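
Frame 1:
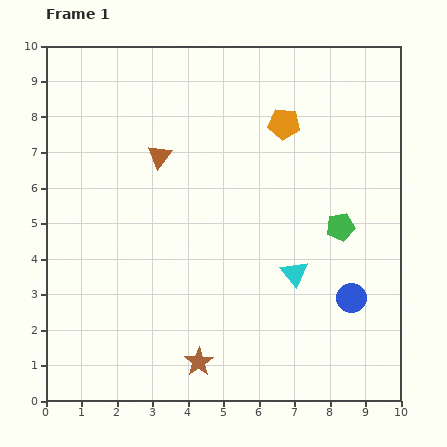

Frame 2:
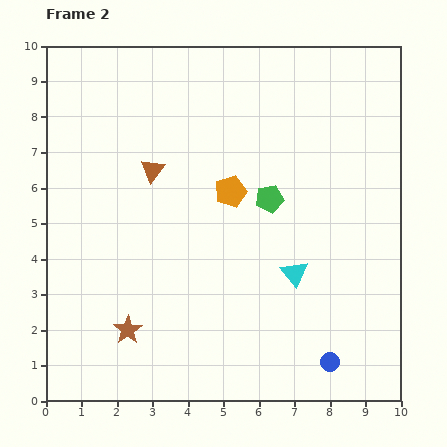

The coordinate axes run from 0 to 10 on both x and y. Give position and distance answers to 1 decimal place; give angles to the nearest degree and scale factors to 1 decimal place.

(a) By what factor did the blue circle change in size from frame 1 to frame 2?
0.7×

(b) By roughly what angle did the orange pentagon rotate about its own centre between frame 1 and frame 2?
25° counter-clockwise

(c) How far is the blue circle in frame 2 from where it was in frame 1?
1.9

The blue circle moved from (8.6, 2.9) to (8.0, 1.1), a distance of √(0.6² + 1.8²) ≈ 1.9.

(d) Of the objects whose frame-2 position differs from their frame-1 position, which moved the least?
the brown triangle

(moved 0.4)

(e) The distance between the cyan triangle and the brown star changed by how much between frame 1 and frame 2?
+1.3

Distance in frame 1: 3.7. Distance in frame 2: 5.0.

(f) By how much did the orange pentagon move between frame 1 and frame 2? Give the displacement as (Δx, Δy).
(-1.5, -1.9)

The orange pentagon was at (6.7, 7.8) in frame 1 and (5.2, 5.9) in frame 2.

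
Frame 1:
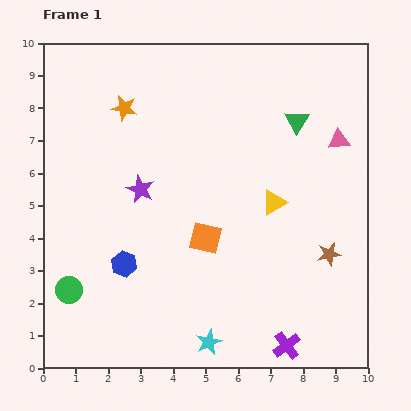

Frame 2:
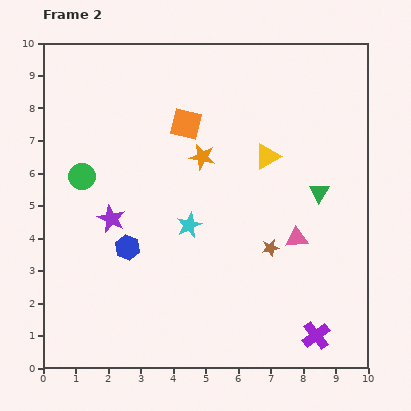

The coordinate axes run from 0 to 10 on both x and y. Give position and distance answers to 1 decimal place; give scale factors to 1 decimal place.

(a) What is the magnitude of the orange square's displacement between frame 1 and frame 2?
3.6

The orange square moved from (5.0, 4.0) to (4.4, 7.5), a distance of √(0.6² + 3.5²) ≈ 3.6.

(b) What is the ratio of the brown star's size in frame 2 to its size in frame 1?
0.7×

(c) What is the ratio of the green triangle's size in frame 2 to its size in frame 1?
0.8×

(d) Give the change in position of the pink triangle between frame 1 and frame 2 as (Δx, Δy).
(-1.3, -3.0)

The pink triangle was at (9.1, 7.0) in frame 1 and (7.8, 4.0) in frame 2.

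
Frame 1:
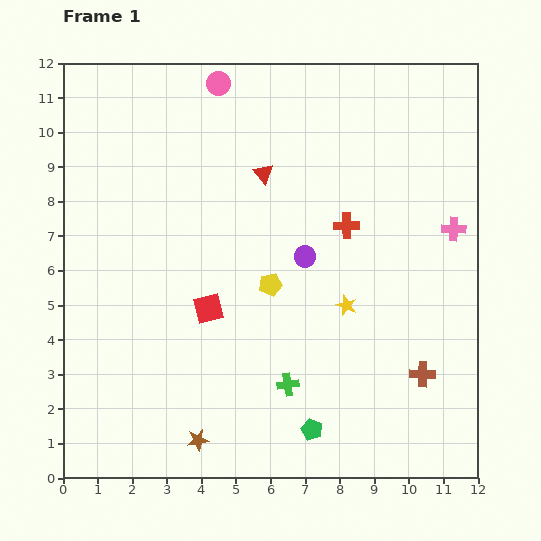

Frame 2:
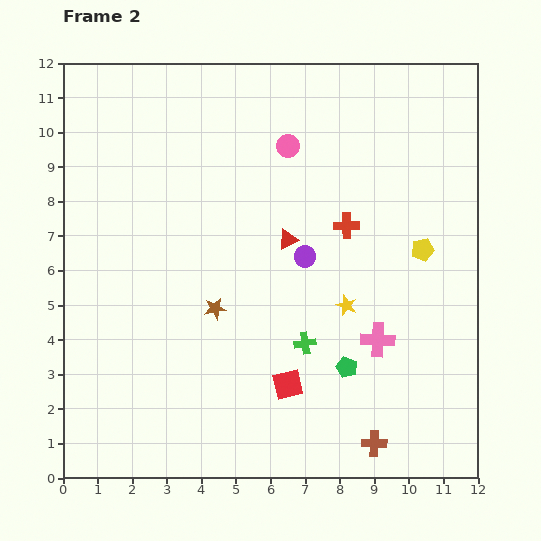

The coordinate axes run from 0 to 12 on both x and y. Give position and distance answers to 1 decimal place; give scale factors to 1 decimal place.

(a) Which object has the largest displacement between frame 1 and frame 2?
the yellow pentagon

(moved 4.5; next 3.9)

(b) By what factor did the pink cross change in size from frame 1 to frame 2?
1.4×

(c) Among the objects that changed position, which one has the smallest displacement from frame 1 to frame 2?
the green cross

(moved 1.3)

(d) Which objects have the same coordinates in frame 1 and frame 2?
the purple circle, the yellow star, the red cross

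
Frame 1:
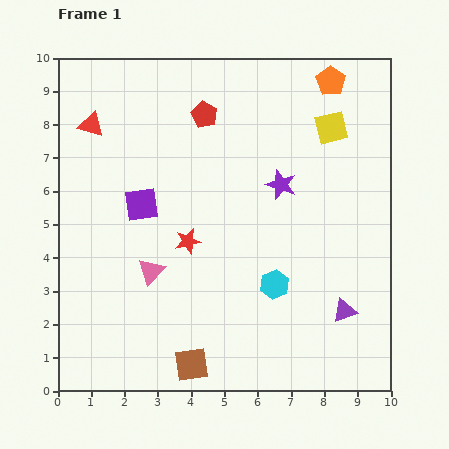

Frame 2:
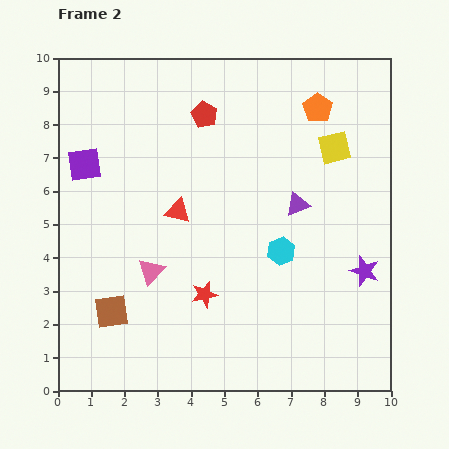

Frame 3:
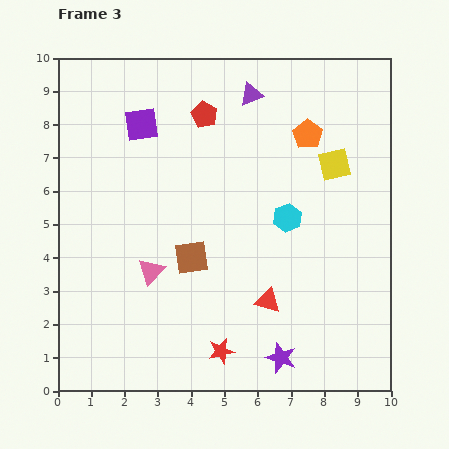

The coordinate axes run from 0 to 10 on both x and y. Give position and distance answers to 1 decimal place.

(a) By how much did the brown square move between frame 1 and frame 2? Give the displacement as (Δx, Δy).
(-2.4, 1.6)

The brown square was at (4.0, 0.8) in frame 1 and (1.6, 2.4) in frame 2.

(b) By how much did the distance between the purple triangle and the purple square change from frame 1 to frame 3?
-3.5

Distance in frame 1: 6.9. Distance in frame 3: 3.4.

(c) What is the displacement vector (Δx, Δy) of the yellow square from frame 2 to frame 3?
(0.0, -0.5)

The yellow square was at (8.3, 7.3) in frame 2 and (8.3, 6.8) in frame 3.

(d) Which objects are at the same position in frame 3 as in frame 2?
the red pentagon, the pink triangle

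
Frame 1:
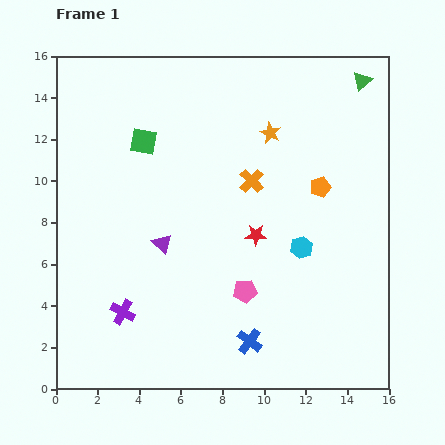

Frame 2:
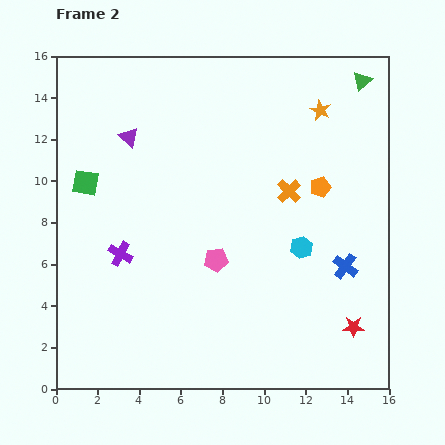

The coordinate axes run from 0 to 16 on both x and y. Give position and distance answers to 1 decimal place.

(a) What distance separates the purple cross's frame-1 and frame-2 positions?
2.8

The purple cross moved from (3.2, 3.7) to (3.1, 6.5), a distance of √(0.1² + 2.8²) ≈ 2.8.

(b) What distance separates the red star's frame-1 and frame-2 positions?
6.4

The red star moved from (9.6, 7.4) to (14.3, 3.0), a distance of √(4.7² + 4.4²) ≈ 6.4.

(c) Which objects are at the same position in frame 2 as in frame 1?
the green triangle, the cyan hexagon, the orange pentagon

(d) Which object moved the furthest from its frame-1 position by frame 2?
the red star

(moved 6.4; next 5.8)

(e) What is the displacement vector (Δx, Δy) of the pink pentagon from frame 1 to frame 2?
(-1.4, 1.5)

The pink pentagon was at (9.1, 4.7) in frame 1 and (7.7, 6.2) in frame 2.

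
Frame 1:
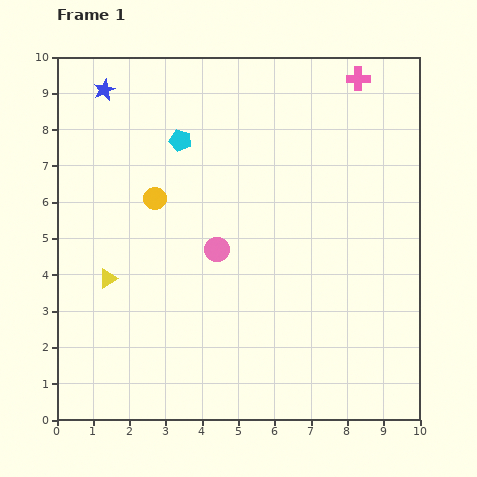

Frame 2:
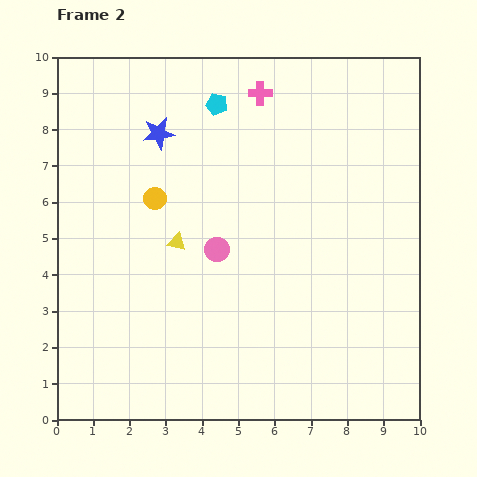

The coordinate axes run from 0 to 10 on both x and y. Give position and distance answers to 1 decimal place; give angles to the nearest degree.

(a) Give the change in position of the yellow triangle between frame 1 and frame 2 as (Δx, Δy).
(1.9, 1.0)

The yellow triangle was at (1.4, 3.9) in frame 1 and (3.3, 4.9) in frame 2.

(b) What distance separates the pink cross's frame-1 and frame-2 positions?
2.7

The pink cross moved from (8.3, 9.4) to (5.6, 9.0), a distance of √(2.7² + 0.4²) ≈ 2.7.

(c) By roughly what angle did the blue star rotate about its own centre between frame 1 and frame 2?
16° clockwise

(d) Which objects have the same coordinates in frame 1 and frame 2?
the pink circle, the yellow circle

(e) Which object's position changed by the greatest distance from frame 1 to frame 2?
the pink cross

(moved 2.7; next 2.1)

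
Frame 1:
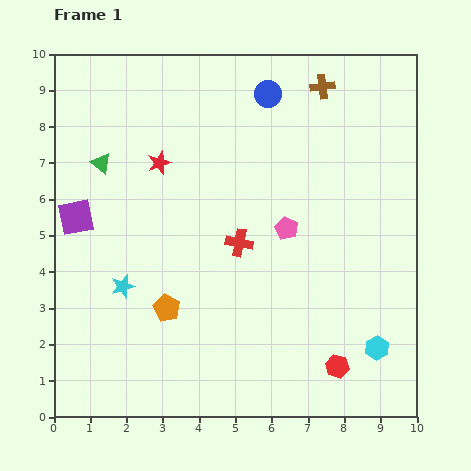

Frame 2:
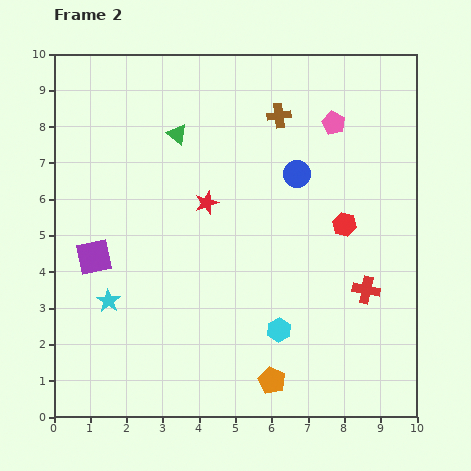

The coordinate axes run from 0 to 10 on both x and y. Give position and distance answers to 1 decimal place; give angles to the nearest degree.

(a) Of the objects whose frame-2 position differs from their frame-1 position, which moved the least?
the cyan star

(moved 0.6)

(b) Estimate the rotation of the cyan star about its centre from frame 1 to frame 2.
23° counter-clockwise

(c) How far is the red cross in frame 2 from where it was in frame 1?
3.7

The red cross moved from (5.1, 4.8) to (8.6, 3.5), a distance of √(3.5² + 1.3²) ≈ 3.7.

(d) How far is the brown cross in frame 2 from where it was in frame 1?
1.4

The brown cross moved from (7.4, 9.1) to (6.2, 8.3), a distance of √(1.2² + 0.8²) ≈ 1.4.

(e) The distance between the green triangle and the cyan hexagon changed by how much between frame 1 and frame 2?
-3.1

Distance in frame 1: 9.2. Distance in frame 2: 6.1.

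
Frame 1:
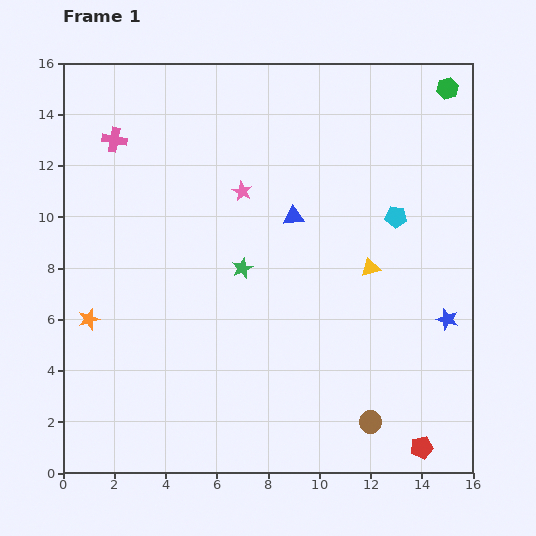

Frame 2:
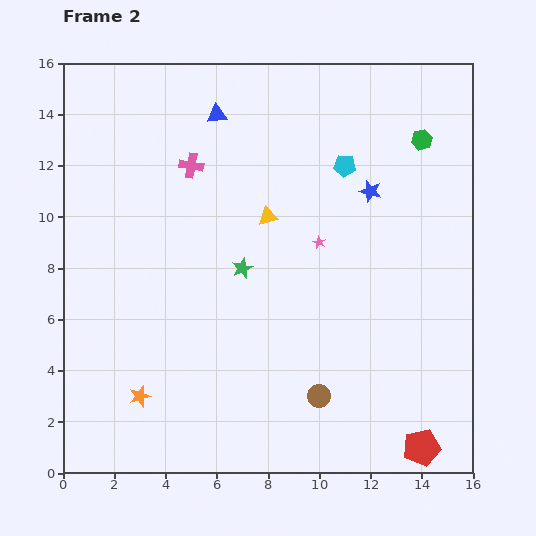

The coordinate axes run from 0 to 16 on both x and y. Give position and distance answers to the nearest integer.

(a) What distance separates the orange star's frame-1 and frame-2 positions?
4

The orange star moved from (1, 6) to (3, 3), a distance of √(2² + 3²) ≈ 4.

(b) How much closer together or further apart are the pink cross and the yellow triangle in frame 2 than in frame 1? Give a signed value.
-7

Distance in frame 1: 11. Distance in frame 2: 4.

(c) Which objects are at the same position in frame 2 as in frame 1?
the green star, the red pentagon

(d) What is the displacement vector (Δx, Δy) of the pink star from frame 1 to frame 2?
(3, -2)

The pink star was at (7, 11) in frame 1 and (10, 9) in frame 2.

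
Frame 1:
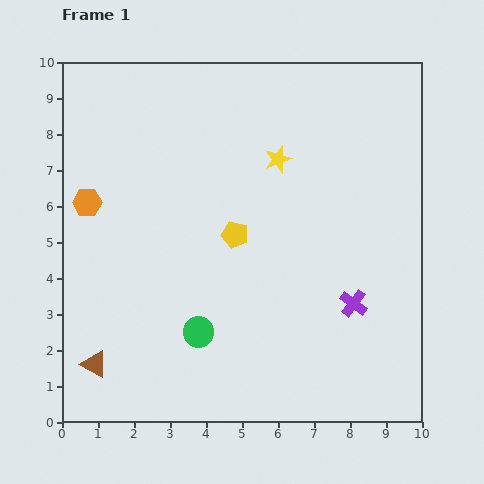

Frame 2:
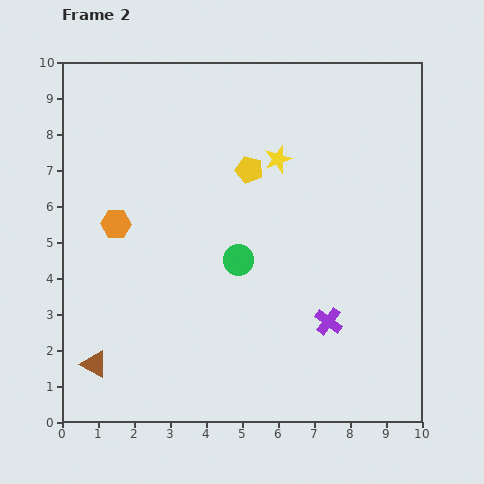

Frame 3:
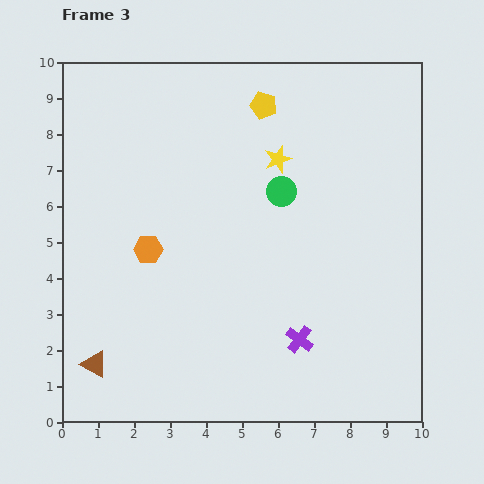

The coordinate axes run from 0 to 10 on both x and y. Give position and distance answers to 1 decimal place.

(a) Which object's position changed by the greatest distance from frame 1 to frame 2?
the green circle

(moved 2.3; next 1.8)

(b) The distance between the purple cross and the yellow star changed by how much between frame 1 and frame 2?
+0.2

Distance in frame 1: 4.5. Distance in frame 2: 4.7.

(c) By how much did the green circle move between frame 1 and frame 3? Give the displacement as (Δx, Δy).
(2.3, 3.9)

The green circle was at (3.8, 2.5) in frame 1 and (6.1, 6.4) in frame 3.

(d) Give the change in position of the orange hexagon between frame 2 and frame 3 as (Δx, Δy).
(0.9, -0.7)

The orange hexagon was at (1.5, 5.5) in frame 2 and (2.4, 4.8) in frame 3.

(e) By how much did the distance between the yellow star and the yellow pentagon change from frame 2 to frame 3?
+0.7

Distance in frame 2: 0.9. Distance in frame 3: 1.6.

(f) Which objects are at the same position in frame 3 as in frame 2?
the yellow star, the brown triangle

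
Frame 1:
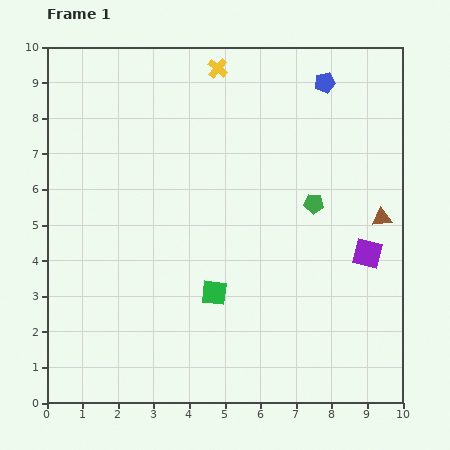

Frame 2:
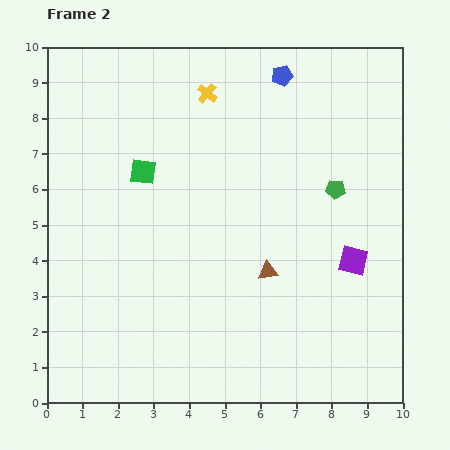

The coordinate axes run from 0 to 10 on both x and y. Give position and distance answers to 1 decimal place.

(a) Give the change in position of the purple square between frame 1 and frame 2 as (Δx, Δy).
(-0.4, -0.2)

The purple square was at (9.0, 4.2) in frame 1 and (8.6, 4.0) in frame 2.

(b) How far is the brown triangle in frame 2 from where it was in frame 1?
3.5

The brown triangle moved from (9.4, 5.2) to (6.2, 3.7), a distance of √(3.2² + 1.5²) ≈ 3.5.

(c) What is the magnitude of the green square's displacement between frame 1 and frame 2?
3.9

The green square moved from (4.7, 3.1) to (2.7, 6.5), a distance of √(2.0² + 3.4²) ≈ 3.9.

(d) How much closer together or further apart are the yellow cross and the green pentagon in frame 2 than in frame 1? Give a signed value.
-0.2

Distance in frame 1: 4.7. Distance in frame 2: 4.5.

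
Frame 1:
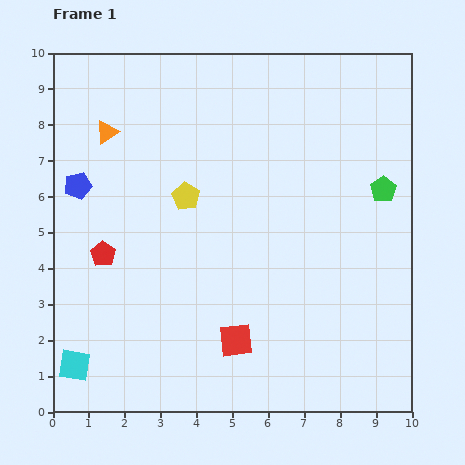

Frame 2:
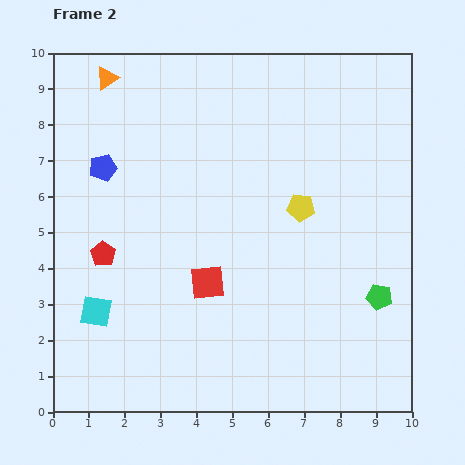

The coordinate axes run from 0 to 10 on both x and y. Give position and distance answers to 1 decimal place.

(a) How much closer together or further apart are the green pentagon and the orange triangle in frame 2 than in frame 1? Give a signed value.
+1.8

Distance in frame 1: 7.9. Distance in frame 2: 9.7.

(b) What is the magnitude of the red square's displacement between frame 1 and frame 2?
1.8

The red square moved from (5.1, 2.0) to (4.3, 3.6), a distance of √(0.8² + 1.6²) ≈ 1.8.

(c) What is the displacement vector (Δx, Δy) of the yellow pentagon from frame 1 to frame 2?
(3.2, -0.3)

The yellow pentagon was at (3.7, 6.0) in frame 1 and (6.9, 5.7) in frame 2.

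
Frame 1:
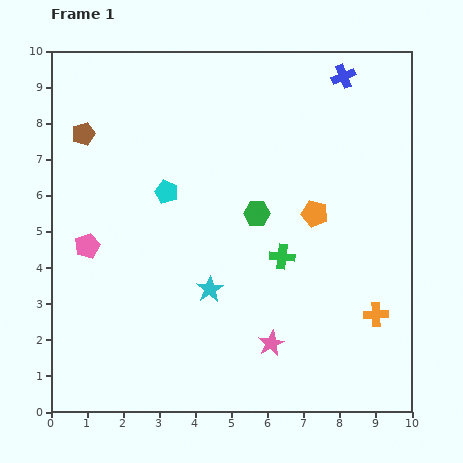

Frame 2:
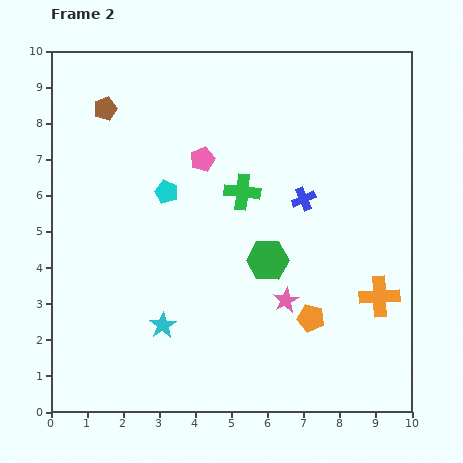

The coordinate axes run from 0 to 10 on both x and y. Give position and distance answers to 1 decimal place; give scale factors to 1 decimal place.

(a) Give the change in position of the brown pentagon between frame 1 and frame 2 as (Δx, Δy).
(0.6, 0.7)

The brown pentagon was at (0.9, 7.7) in frame 1 and (1.5, 8.4) in frame 2.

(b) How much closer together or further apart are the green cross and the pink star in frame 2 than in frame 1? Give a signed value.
+0.8

Distance in frame 1: 2.4. Distance in frame 2: 3.2.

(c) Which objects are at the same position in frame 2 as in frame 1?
the cyan pentagon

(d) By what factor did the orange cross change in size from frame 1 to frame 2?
1.7×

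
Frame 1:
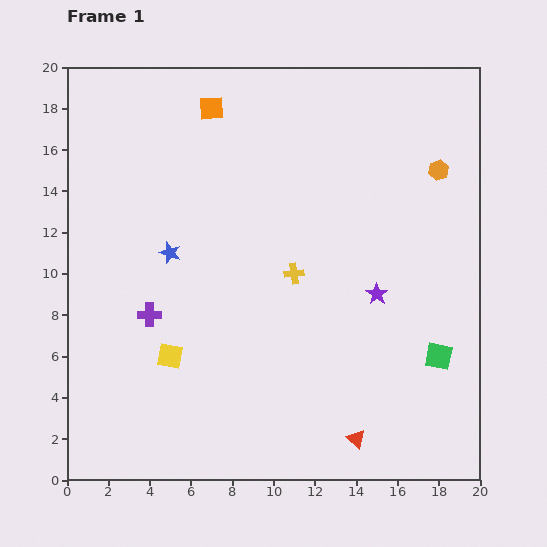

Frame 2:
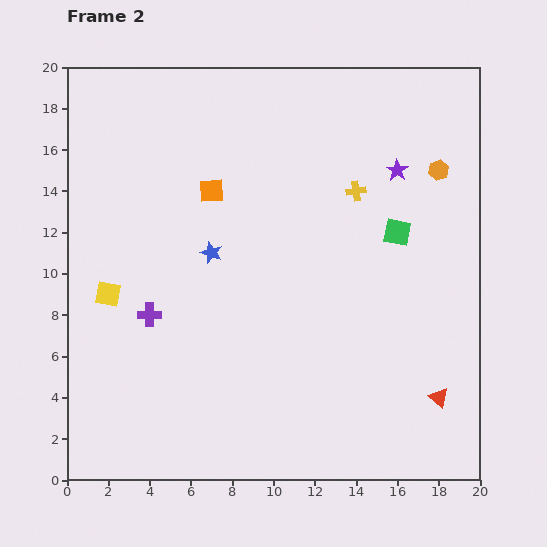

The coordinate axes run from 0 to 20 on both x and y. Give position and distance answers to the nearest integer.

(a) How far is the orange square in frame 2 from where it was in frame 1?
4

The orange square moved from (7, 18) to (7, 14), a distance of √(0² + 4²) ≈ 4.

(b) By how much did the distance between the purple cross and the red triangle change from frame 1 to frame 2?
+3

Distance in frame 1: 12. Distance in frame 2: 15.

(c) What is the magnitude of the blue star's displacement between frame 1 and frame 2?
2

The blue star moved from (5, 11) to (7, 11), a distance of √(2² + 0²) ≈ 2.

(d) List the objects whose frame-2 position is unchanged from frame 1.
the purple cross, the orange hexagon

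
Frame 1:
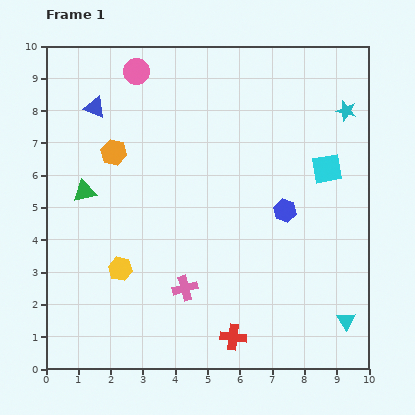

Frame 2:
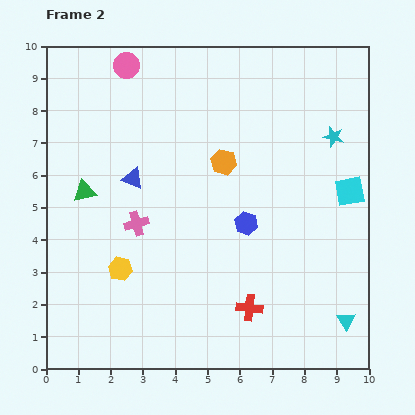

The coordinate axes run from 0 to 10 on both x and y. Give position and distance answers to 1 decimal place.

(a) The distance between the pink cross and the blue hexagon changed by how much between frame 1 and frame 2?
-0.5

Distance in frame 1: 3.9. Distance in frame 2: 3.4.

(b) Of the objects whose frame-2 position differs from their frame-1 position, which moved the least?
the pink circle

(moved 0.4)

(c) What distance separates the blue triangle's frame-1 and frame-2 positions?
2.5

The blue triangle moved from (1.5, 8.1) to (2.7, 5.9), a distance of √(1.2² + 2.2²) ≈ 2.5.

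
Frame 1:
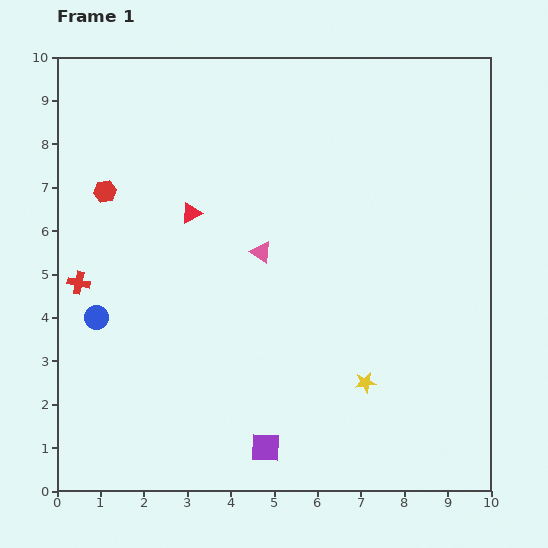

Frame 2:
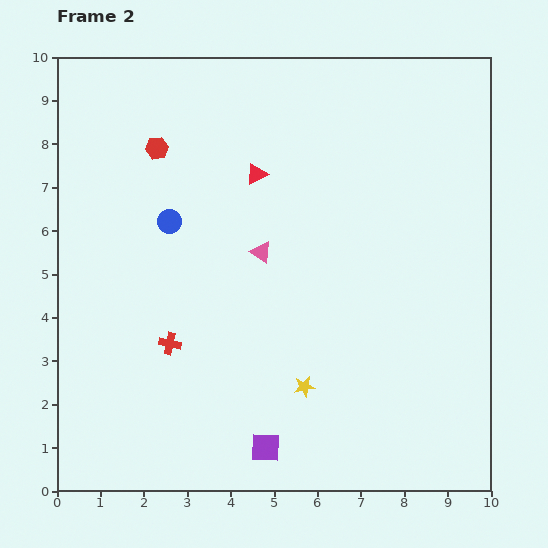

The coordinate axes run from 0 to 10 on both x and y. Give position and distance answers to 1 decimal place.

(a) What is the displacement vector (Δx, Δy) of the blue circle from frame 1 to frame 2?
(1.7, 2.2)

The blue circle was at (0.9, 4.0) in frame 1 and (2.6, 6.2) in frame 2.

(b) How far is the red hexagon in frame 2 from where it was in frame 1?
1.6

The red hexagon moved from (1.1, 6.9) to (2.3, 7.9), a distance of √(1.2² + 1.0²) ≈ 1.6.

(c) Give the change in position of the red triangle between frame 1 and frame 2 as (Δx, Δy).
(1.5, 0.9)

The red triangle was at (3.1, 6.4) in frame 1 and (4.6, 7.3) in frame 2.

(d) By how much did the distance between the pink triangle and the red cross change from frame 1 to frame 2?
-1.3

Distance in frame 1: 4.3. Distance in frame 2: 3.0.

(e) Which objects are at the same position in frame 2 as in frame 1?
the purple square, the pink triangle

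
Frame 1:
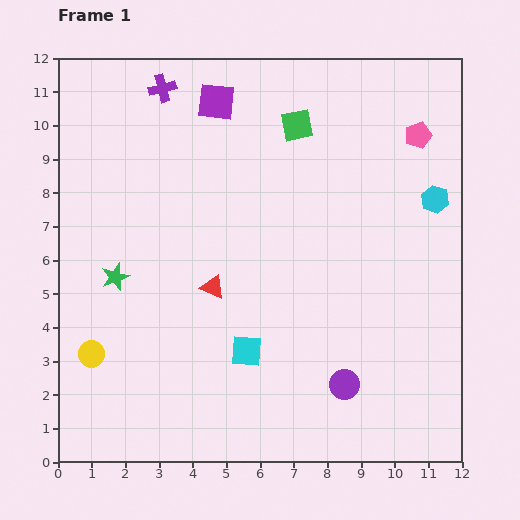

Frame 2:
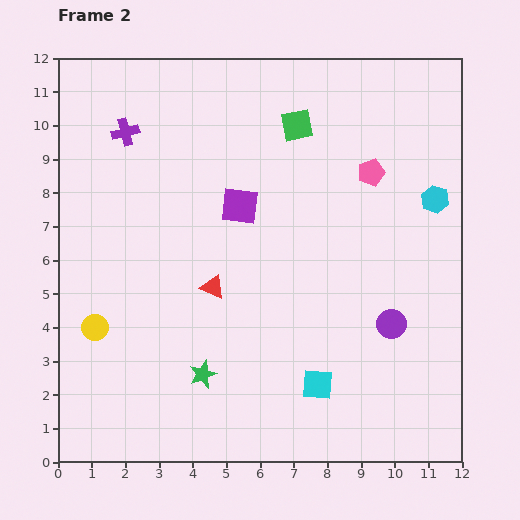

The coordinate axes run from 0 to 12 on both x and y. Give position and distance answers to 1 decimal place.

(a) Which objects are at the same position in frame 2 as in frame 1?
the cyan hexagon, the green square, the red triangle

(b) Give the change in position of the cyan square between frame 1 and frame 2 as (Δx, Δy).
(2.1, -1.0)

The cyan square was at (5.6, 3.3) in frame 1 and (7.7, 2.3) in frame 2.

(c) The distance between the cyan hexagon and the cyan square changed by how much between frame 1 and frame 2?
-0.7

Distance in frame 1: 7.2. Distance in frame 2: 6.5.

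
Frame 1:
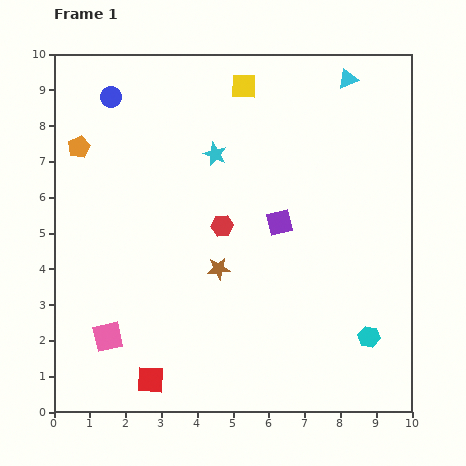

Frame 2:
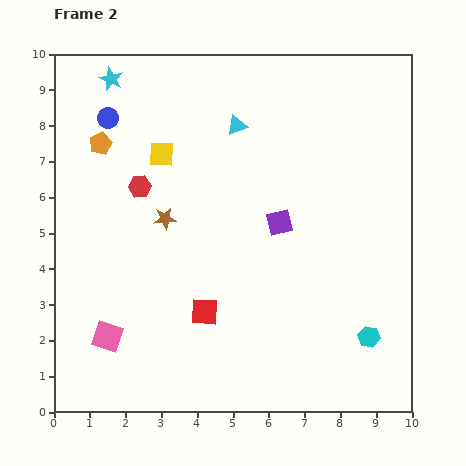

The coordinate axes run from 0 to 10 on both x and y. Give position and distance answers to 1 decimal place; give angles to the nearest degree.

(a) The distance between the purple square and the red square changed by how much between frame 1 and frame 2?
-2.4

Distance in frame 1: 5.7. Distance in frame 2: 3.3.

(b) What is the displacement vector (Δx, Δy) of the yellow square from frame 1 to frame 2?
(-2.3, -1.9)

The yellow square was at (5.3, 9.1) in frame 1 and (3.0, 7.2) in frame 2.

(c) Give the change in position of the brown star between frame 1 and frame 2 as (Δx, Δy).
(-1.5, 1.4)

The brown star was at (4.6, 4.0) in frame 1 and (3.1, 5.4) in frame 2.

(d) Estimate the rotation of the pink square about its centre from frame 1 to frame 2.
31° clockwise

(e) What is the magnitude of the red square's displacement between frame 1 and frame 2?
2.4

The red square moved from (2.7, 0.9) to (4.2, 2.8), a distance of √(1.5² + 1.9²) ≈ 2.4.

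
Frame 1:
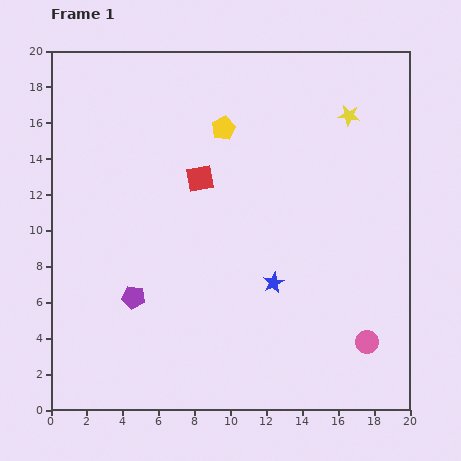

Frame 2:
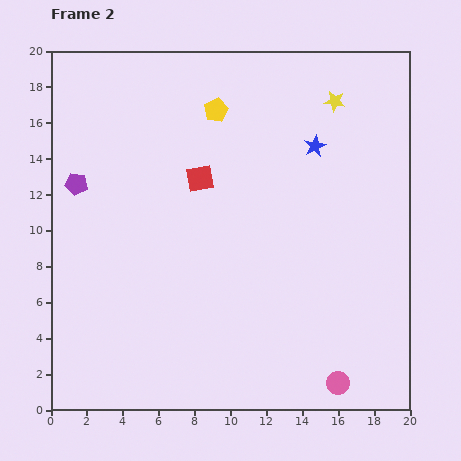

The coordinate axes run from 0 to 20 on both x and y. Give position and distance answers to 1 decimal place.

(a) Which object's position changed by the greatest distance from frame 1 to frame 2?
the blue star

(moved 7.9; next 7.1)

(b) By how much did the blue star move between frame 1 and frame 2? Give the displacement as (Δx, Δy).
(2.3, 7.6)

The blue star was at (12.4, 7.1) in frame 1 and (14.7, 14.7) in frame 2.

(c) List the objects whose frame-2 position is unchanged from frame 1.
the red square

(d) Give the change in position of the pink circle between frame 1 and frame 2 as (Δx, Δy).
(-1.6, -2.3)

The pink circle was at (17.6, 3.8) in frame 1 and (16.0, 1.5) in frame 2.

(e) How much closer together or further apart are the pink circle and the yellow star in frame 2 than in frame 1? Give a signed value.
+3.1

Distance in frame 1: 12.6. Distance in frame 2: 15.7.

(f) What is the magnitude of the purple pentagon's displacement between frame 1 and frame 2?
7.1

The purple pentagon moved from (4.6, 6.3) to (1.4, 12.6), a distance of √(3.2² + 6.3²) ≈ 7.1.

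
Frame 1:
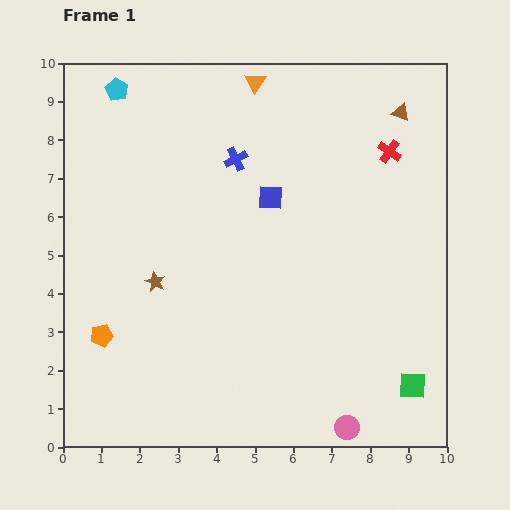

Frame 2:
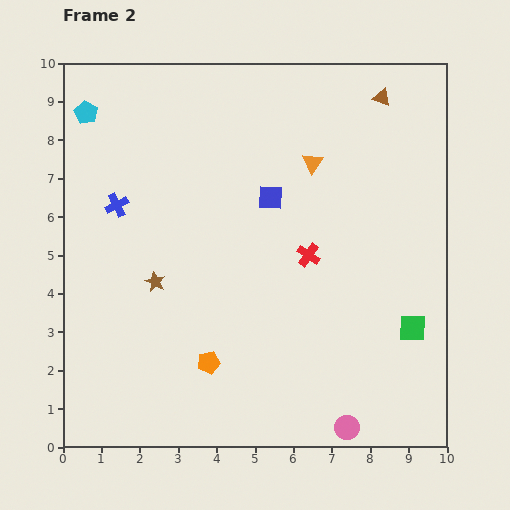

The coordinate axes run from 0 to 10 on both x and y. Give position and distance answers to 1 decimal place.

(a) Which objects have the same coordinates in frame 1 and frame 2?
the blue square, the brown star, the pink circle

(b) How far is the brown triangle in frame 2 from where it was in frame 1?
0.6

The brown triangle moved from (8.8, 8.7) to (8.3, 9.1), a distance of √(0.5² + 0.4²) ≈ 0.6.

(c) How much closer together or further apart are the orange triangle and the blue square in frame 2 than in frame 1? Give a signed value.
-1.6

Distance in frame 1: 3.0. Distance in frame 2: 1.4.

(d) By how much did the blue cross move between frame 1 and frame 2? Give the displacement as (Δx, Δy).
(-3.1, -1.2)

The blue cross was at (4.5, 7.5) in frame 1 and (1.4, 6.3) in frame 2.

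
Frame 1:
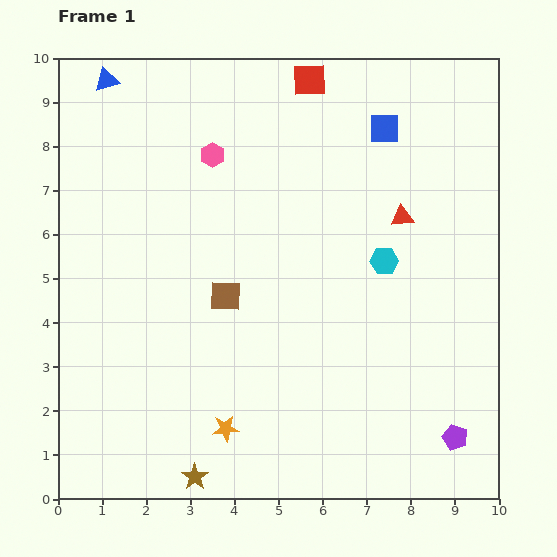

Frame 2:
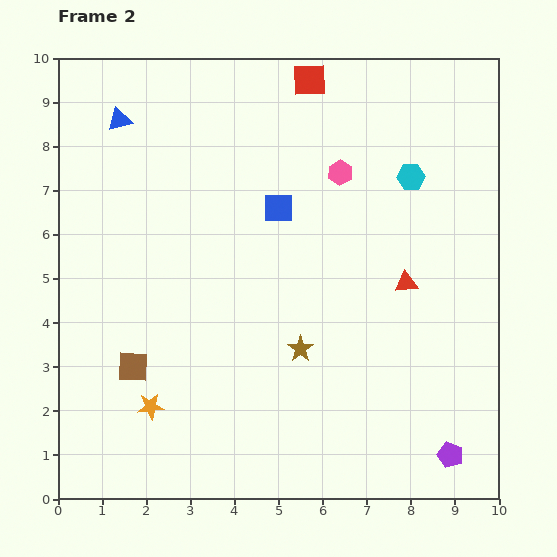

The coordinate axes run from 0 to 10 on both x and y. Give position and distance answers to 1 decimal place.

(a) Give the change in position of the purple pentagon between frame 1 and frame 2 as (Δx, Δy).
(-0.1, -0.4)

The purple pentagon was at (9.0, 1.4) in frame 1 and (8.9, 1.0) in frame 2.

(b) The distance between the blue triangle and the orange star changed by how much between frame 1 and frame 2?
-1.8

Distance in frame 1: 8.3. Distance in frame 2: 6.5.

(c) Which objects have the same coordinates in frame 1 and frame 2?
the red square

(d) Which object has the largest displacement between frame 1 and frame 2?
the brown star

(moved 3.8; next 3.0)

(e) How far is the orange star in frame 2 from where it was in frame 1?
1.8

The orange star moved from (3.8, 1.6) to (2.1, 2.1), a distance of √(1.7² + 0.5²) ≈ 1.8.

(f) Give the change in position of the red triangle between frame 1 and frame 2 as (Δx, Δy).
(0.1, -1.5)

The red triangle was at (7.8, 6.4) in frame 1 and (7.9, 4.9) in frame 2.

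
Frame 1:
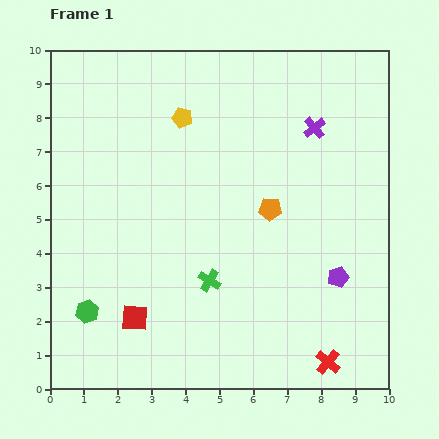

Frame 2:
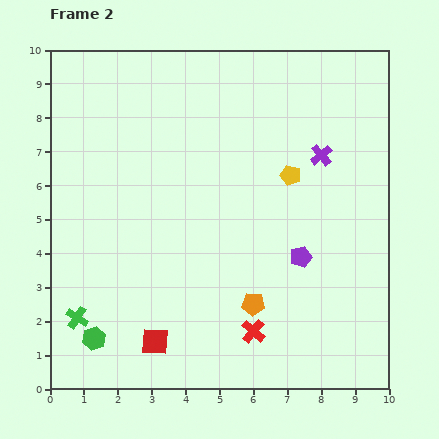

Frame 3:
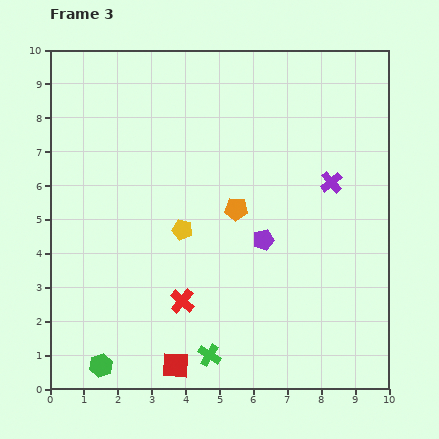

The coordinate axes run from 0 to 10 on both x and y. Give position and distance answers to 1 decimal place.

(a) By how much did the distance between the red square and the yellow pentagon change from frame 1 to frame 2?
+0.2

Distance in frame 1: 6.1. Distance in frame 2: 6.3.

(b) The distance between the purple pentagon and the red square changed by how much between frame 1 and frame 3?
-1.6

Distance in frame 1: 6.1. Distance in frame 3: 4.5.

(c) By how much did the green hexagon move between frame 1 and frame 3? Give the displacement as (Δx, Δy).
(0.4, -1.6)

The green hexagon was at (1.1, 2.3) in frame 1 and (1.5, 0.7) in frame 3.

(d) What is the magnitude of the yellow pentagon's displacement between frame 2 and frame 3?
3.6

The yellow pentagon moved from (7.1, 6.3) to (3.9, 4.7), a distance of √(3.2² + 1.6²) ≈ 3.6.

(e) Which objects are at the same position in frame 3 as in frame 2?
none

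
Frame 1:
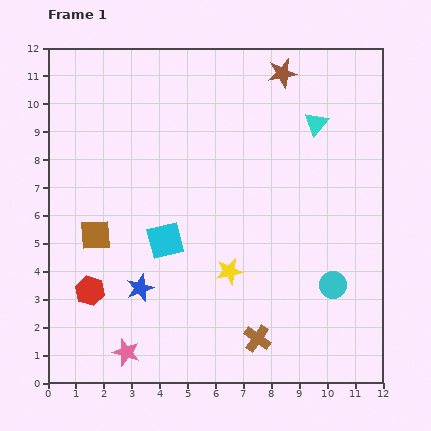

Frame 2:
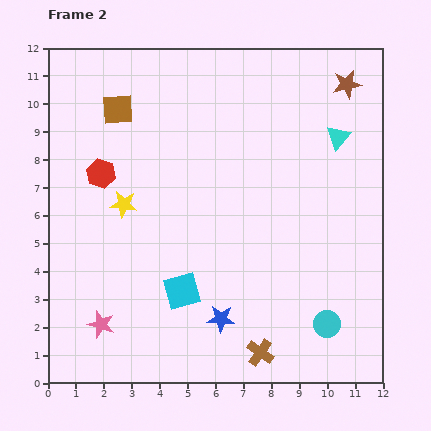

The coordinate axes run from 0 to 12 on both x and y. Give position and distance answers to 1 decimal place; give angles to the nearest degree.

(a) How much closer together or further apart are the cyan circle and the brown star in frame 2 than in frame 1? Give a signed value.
+0.8

Distance in frame 1: 7.8. Distance in frame 2: 8.6.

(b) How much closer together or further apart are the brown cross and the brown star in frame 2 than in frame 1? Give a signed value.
+0.6

Distance in frame 1: 9.5. Distance in frame 2: 10.1.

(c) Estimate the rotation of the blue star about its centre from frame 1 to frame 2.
25° clockwise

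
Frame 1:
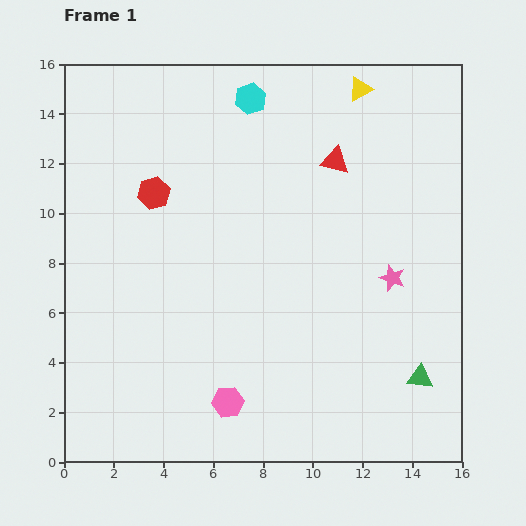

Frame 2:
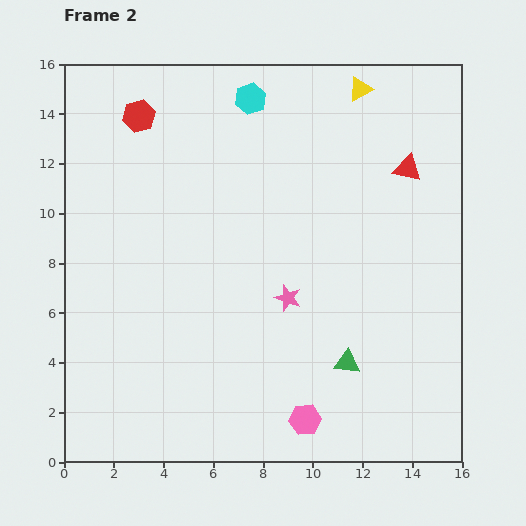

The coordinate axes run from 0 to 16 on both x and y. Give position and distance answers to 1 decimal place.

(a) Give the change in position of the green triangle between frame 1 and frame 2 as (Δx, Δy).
(-2.9, 0.6)

The green triangle was at (14.3, 3.4) in frame 1 and (11.4, 4.0) in frame 2.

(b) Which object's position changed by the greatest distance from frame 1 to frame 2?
the pink star

(moved 4.3; next 3.2)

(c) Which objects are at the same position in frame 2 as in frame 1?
the yellow triangle, the cyan hexagon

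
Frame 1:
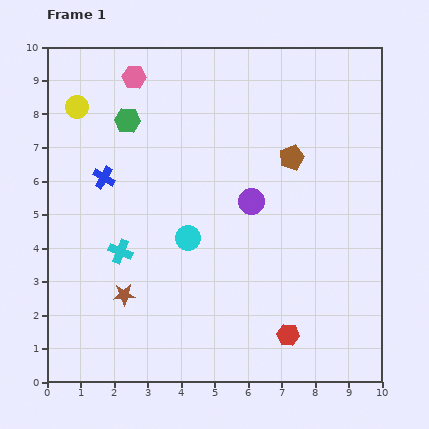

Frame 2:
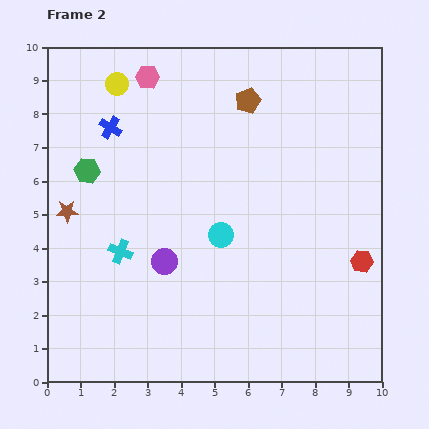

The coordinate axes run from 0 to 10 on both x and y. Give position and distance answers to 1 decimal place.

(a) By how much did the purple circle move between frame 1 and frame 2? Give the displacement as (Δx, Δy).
(-2.6, -1.8)

The purple circle was at (6.1, 5.4) in frame 1 and (3.5, 3.6) in frame 2.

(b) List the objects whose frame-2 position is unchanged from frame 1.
the cyan cross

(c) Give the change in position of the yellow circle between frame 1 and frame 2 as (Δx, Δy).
(1.2, 0.7)

The yellow circle was at (0.9, 8.2) in frame 1 and (2.1, 8.9) in frame 2.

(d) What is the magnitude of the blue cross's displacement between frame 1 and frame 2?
1.5

The blue cross moved from (1.7, 6.1) to (1.9, 7.6), a distance of √(0.2² + 1.5²) ≈ 1.5.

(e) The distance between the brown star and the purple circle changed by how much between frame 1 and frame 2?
-1.4

Distance in frame 1: 4.7. Distance in frame 2: 3.3.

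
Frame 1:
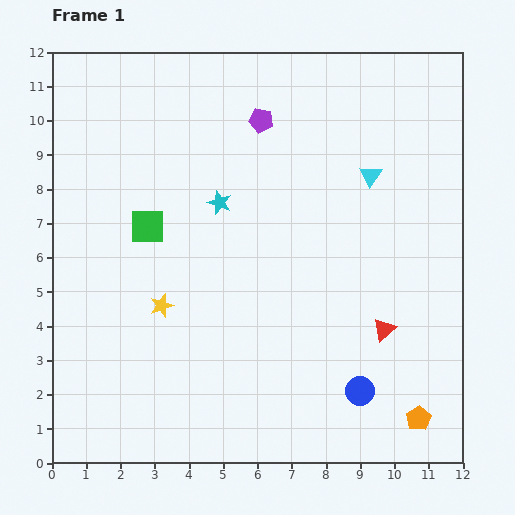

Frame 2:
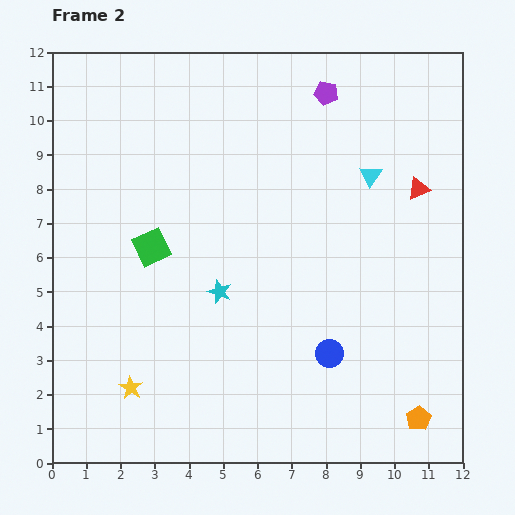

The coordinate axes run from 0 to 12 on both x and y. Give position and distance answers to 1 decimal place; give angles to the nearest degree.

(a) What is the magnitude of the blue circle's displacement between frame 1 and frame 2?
1.4

The blue circle moved from (9.0, 2.1) to (8.1, 3.2), a distance of √(0.9² + 1.1²) ≈ 1.4.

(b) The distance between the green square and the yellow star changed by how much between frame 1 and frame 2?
+1.8

Distance in frame 1: 2.3. Distance in frame 2: 4.1.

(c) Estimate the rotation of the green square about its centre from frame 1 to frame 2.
25° counter-clockwise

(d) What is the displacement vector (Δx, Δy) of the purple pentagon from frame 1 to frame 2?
(1.9, 0.8)

The purple pentagon was at (6.1, 10.0) in frame 1 and (8.0, 10.8) in frame 2.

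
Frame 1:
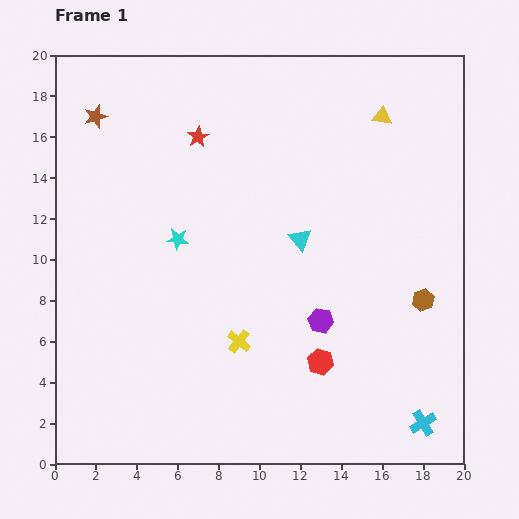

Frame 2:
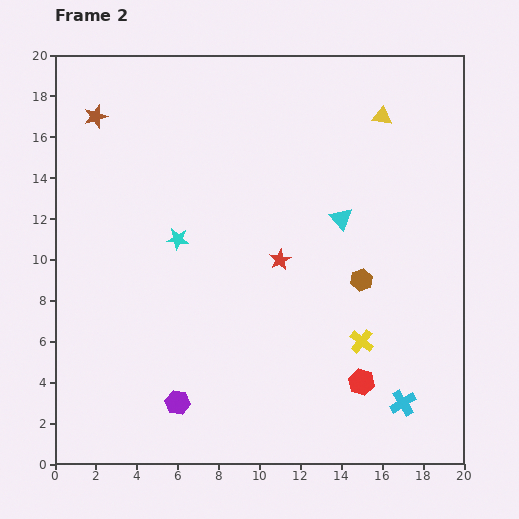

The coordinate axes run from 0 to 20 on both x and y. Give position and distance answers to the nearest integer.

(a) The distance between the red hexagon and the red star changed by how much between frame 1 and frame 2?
-6

Distance in frame 1: 13. Distance in frame 2: 7.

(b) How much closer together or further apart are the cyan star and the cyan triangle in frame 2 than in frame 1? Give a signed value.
+2

Distance in frame 1: 6. Distance in frame 2: 8.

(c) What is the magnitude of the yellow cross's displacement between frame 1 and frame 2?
6

The yellow cross moved from (9, 6) to (15, 6), a distance of √(6² + 0²) ≈ 6.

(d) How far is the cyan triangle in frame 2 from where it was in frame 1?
2

The cyan triangle moved from (12, 11) to (14, 12), a distance of √(2² + 1²) ≈ 2.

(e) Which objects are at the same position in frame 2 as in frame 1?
the yellow triangle, the cyan star, the brown star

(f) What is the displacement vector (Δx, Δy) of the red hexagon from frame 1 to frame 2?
(2, -1)

The red hexagon was at (13, 5) in frame 1 and (15, 4) in frame 2.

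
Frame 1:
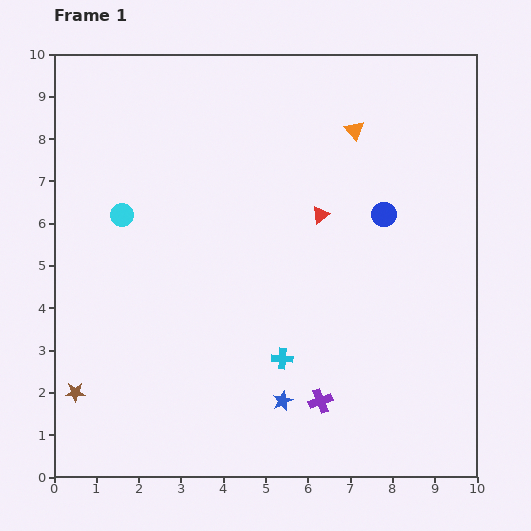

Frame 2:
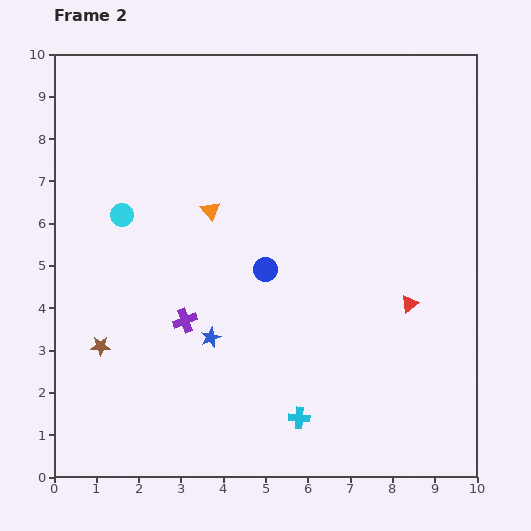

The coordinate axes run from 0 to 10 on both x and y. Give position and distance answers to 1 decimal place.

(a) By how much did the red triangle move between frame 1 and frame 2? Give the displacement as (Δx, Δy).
(2.1, -2.1)

The red triangle was at (6.3, 6.2) in frame 1 and (8.4, 4.1) in frame 2.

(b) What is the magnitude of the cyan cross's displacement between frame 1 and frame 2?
1.5

The cyan cross moved from (5.4, 2.8) to (5.8, 1.4), a distance of √(0.4² + 1.4²) ≈ 1.5.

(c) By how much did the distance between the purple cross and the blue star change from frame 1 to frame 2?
-0.2

Distance in frame 1: 0.9. Distance in frame 2: 0.7.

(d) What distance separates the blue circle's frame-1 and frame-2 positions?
3.1

The blue circle moved from (7.8, 6.2) to (5.0, 4.9), a distance of √(2.8² + 1.3²) ≈ 3.1.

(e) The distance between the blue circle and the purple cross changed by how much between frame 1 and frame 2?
-2.4

Distance in frame 1: 4.6. Distance in frame 2: 2.2.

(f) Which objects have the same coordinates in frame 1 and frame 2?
the cyan circle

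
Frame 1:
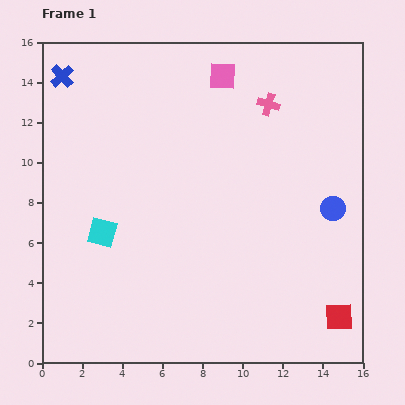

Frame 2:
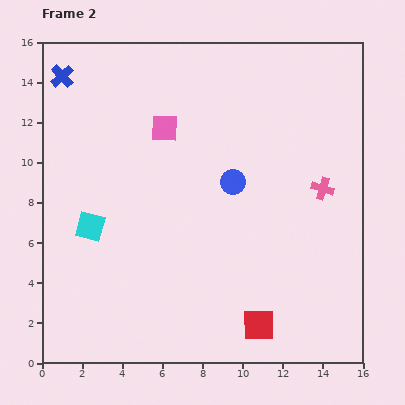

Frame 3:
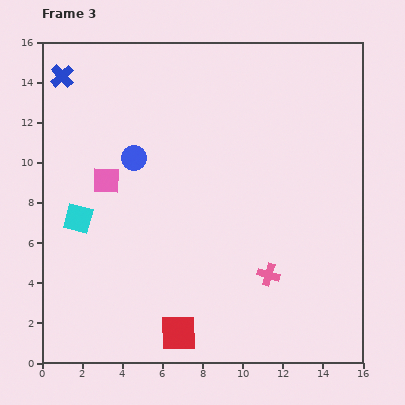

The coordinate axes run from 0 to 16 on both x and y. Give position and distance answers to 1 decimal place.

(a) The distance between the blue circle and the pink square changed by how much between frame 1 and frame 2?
-4.3

Distance in frame 1: 8.6. Distance in frame 2: 4.3.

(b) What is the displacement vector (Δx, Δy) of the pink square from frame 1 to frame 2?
(-2.9, -2.6)

The pink square was at (9.0, 14.3) in frame 1 and (6.1, 11.7) in frame 2.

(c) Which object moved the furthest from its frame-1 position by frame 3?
the blue circle

(moved 10.2; next 8.5)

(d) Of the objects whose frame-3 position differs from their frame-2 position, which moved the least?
the cyan square

(moved 0.7)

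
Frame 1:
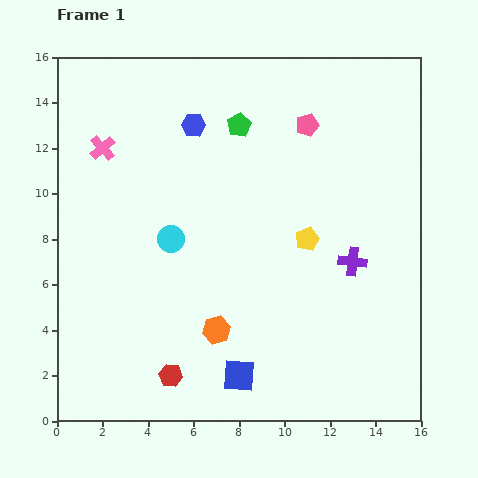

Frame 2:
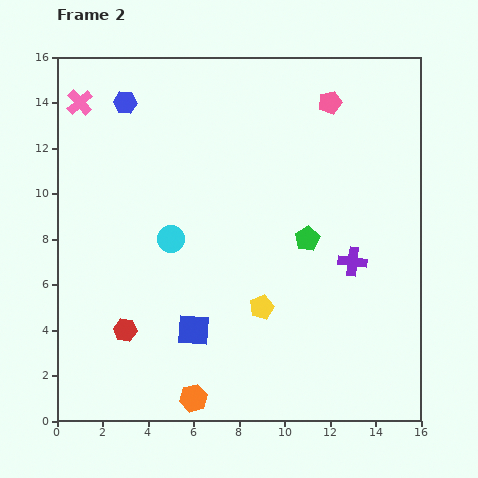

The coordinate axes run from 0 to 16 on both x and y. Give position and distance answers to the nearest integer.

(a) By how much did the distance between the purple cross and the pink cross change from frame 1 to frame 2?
+2

Distance in frame 1: 12. Distance in frame 2: 14.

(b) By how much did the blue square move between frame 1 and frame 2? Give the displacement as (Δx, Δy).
(-2, 2)

The blue square was at (8, 2) in frame 1 and (6, 4) in frame 2.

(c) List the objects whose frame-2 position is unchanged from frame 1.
the cyan circle, the purple cross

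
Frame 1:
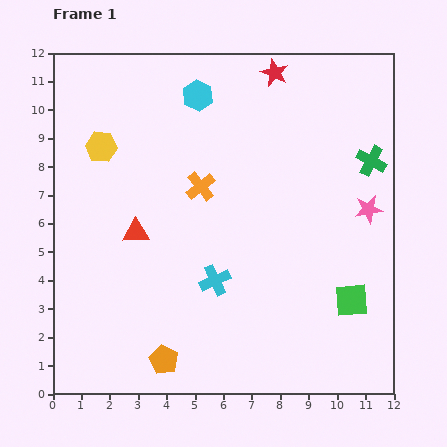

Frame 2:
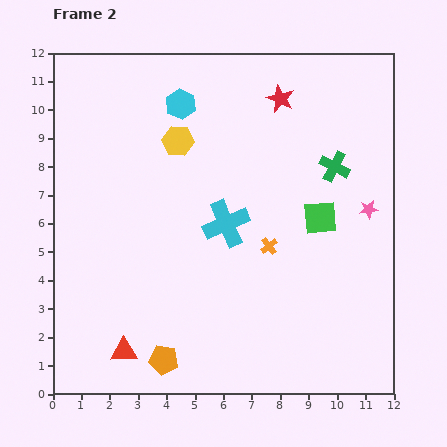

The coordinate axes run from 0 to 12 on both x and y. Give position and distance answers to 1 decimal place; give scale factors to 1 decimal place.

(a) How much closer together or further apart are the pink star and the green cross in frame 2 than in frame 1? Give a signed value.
+0.2

Distance in frame 1: 1.7. Distance in frame 2: 1.9.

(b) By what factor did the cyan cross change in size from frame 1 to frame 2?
1.5×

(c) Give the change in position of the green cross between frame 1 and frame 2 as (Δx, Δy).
(-1.3, -0.2)

The green cross was at (11.2, 8.2) in frame 1 and (9.9, 8.0) in frame 2.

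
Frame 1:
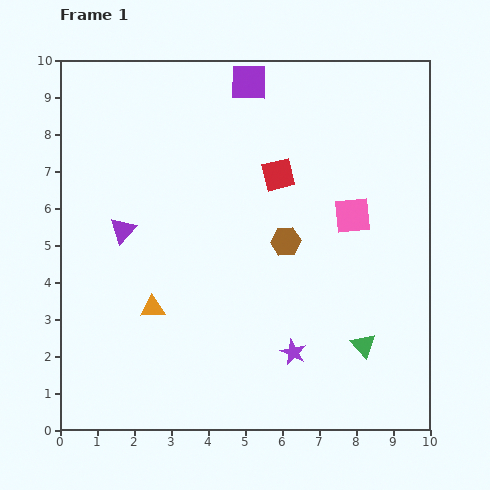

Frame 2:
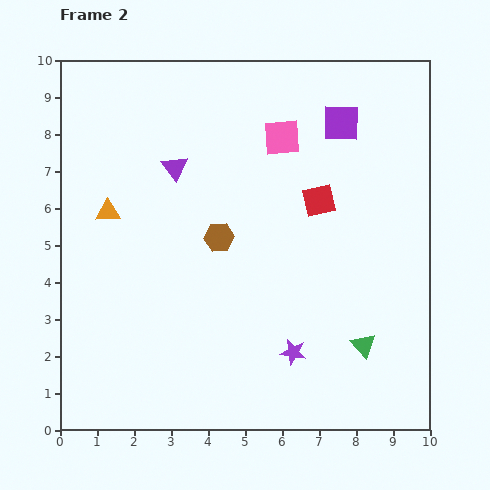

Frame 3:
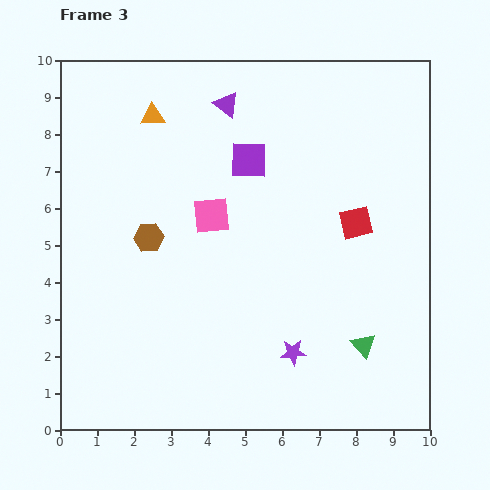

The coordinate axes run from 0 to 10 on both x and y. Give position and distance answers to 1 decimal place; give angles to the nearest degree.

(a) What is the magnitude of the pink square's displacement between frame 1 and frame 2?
2.8

The pink square moved from (7.9, 5.8) to (6.0, 7.9), a distance of √(1.9² + 2.1²) ≈ 2.8.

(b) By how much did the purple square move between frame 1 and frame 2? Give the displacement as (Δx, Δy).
(2.5, -1.1)

The purple square was at (5.1, 9.4) in frame 1 and (7.6, 8.3) in frame 2.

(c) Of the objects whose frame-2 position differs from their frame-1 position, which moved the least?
the red square

(moved 1.3)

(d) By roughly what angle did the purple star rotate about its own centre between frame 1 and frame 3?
30° counter-clockwise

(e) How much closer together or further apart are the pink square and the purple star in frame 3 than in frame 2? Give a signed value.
-1.5

Distance in frame 2: 5.8. Distance in frame 3: 4.3.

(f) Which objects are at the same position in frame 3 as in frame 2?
the purple star, the green triangle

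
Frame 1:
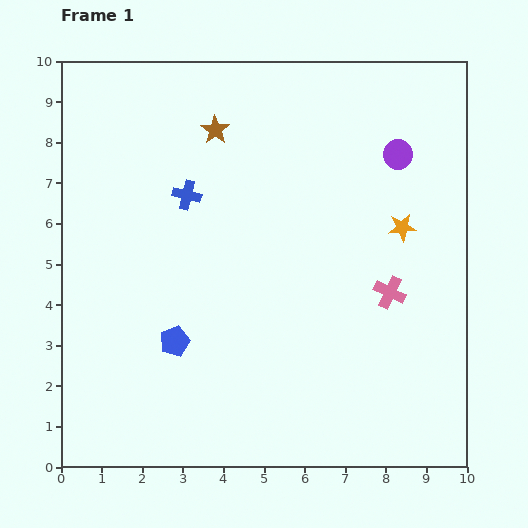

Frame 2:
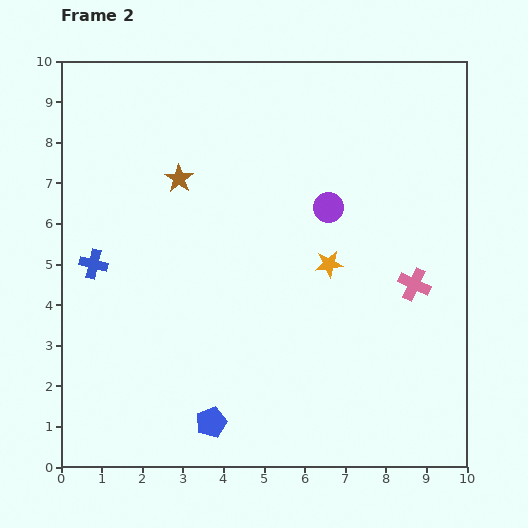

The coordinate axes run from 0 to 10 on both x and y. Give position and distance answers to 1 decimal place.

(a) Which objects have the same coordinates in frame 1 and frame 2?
none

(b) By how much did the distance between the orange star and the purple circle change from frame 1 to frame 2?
-0.4

Distance in frame 1: 1.8. Distance in frame 2: 1.4.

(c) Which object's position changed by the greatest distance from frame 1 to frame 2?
the blue cross

(moved 2.9; next 2.2)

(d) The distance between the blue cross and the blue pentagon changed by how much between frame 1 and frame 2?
+1.3

Distance in frame 1: 3.6. Distance in frame 2: 4.9.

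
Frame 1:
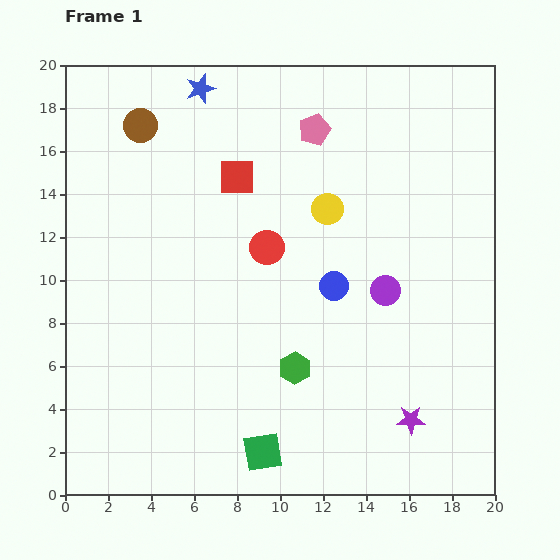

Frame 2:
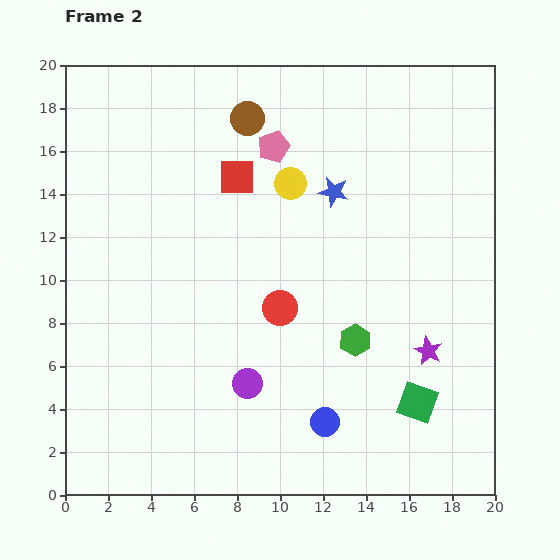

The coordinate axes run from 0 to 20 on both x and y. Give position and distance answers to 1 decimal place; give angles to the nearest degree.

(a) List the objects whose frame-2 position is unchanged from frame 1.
the red square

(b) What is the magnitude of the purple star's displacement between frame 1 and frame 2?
3.3

The purple star moved from (16.1, 3.5) to (16.9, 6.7), a distance of √(0.8² + 3.2²) ≈ 3.3.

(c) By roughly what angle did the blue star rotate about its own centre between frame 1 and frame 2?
30° clockwise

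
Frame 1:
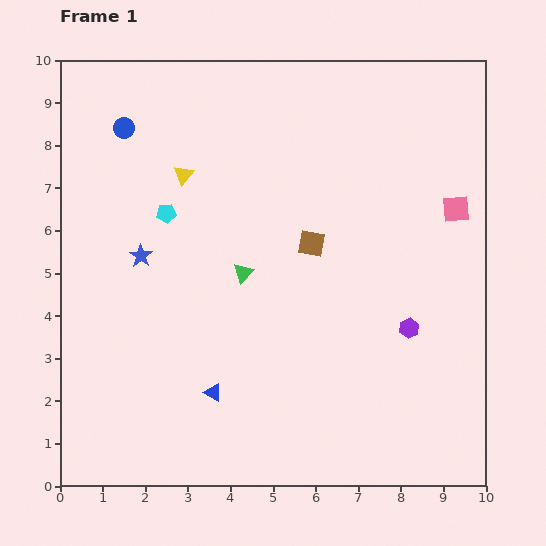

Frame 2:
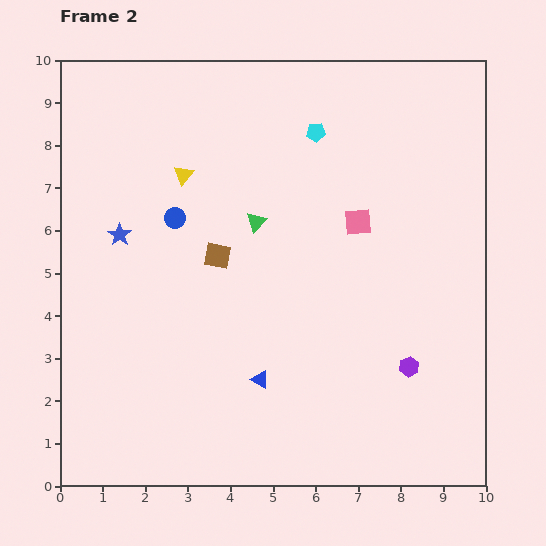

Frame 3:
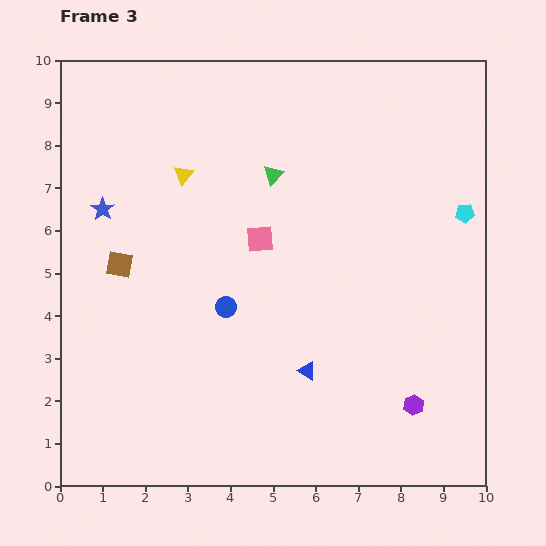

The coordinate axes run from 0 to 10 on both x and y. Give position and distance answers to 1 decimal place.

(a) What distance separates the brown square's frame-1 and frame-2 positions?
2.2

The brown square moved from (5.9, 5.7) to (3.7, 5.4), a distance of √(2.2² + 0.3²) ≈ 2.2.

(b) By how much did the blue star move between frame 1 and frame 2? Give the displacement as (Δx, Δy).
(-0.5, 0.5)

The blue star was at (1.9, 5.4) in frame 1 and (1.4, 5.9) in frame 2.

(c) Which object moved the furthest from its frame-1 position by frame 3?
the cyan pentagon

(moved 7.0; next 4.8)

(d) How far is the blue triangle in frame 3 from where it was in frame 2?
1.1

The blue triangle moved from (4.7, 2.5) to (5.8, 2.7), a distance of √(1.1² + 0.2²) ≈ 1.1.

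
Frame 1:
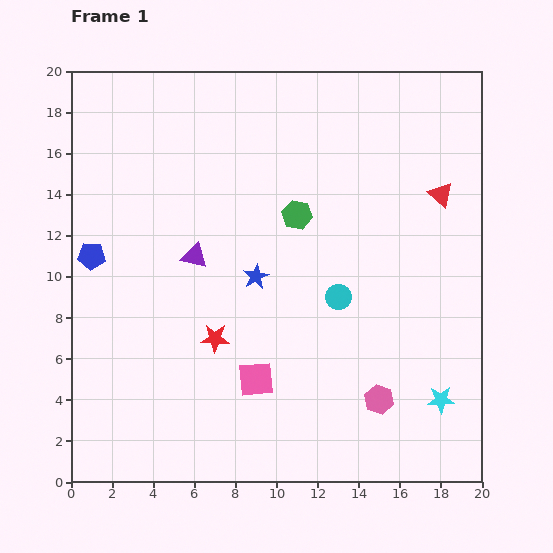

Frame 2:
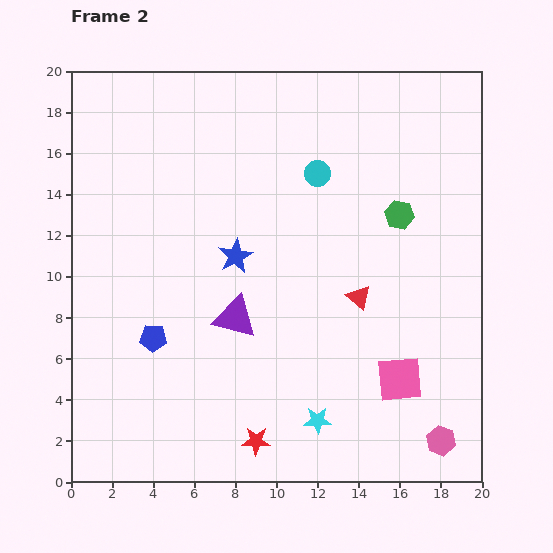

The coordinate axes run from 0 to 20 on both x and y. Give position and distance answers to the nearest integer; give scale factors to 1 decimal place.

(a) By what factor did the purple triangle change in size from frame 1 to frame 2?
1.7×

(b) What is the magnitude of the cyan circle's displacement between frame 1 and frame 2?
6

The cyan circle moved from (13, 9) to (12, 15), a distance of √(1² + 6²) ≈ 6.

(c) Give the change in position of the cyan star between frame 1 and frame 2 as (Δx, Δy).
(-6, -1)

The cyan star was at (18, 4) in frame 1 and (12, 3) in frame 2.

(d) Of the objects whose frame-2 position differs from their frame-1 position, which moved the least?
the blue star

(moved 1)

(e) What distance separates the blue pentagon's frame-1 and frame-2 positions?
5

The blue pentagon moved from (1, 11) to (4, 7), a distance of √(3² + 4²) ≈ 5.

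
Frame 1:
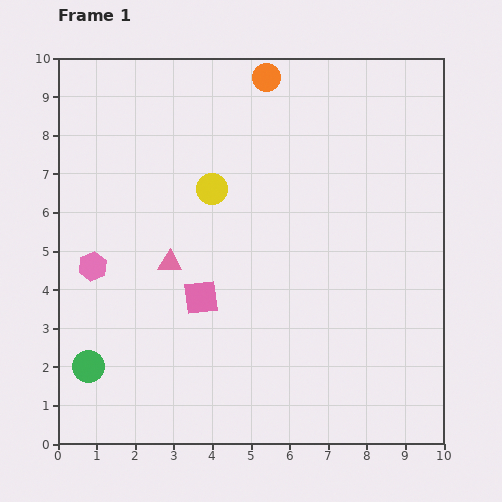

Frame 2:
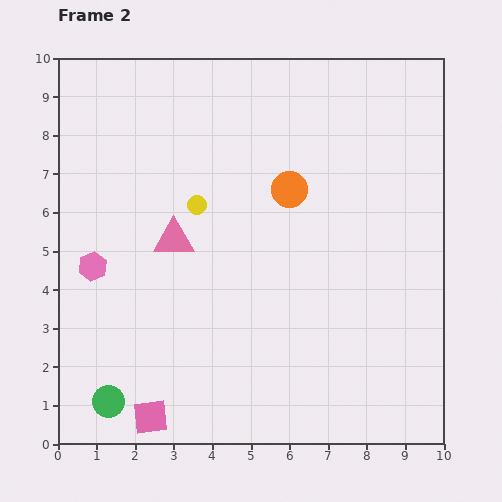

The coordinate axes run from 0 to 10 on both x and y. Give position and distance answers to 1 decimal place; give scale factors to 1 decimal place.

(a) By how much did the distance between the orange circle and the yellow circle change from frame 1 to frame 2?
-0.8

Distance in frame 1: 3.2. Distance in frame 2: 2.4.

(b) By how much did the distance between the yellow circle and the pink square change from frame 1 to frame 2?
+2.8

Distance in frame 1: 2.8. Distance in frame 2: 5.6.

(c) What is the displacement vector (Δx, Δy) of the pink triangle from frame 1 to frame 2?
(0.1, 0.6)

The pink triangle was at (2.9, 4.7) in frame 1 and (3.0, 5.3) in frame 2.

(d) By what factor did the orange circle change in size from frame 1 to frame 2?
1.3×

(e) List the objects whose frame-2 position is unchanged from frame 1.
the pink hexagon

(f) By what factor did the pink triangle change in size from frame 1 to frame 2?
1.7×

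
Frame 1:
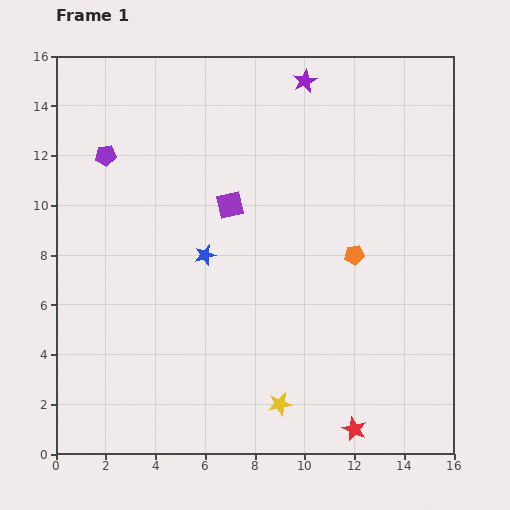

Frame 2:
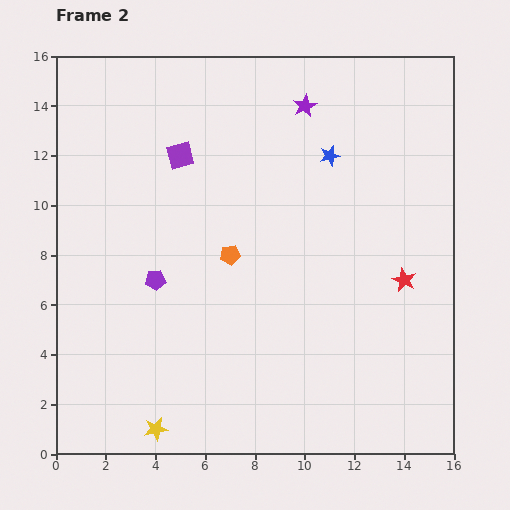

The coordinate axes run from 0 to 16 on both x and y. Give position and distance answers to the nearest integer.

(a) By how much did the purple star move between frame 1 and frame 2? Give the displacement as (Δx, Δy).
(0, -1)

The purple star was at (10, 15) in frame 1 and (10, 14) in frame 2.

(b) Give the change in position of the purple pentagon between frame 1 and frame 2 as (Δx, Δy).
(2, -5)

The purple pentagon was at (2, 12) in frame 1 and (4, 7) in frame 2.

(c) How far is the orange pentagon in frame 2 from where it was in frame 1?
5

The orange pentagon moved from (12, 8) to (7, 8), a distance of √(5² + 0²) ≈ 5.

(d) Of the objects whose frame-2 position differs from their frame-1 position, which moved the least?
the purple star

(moved 1)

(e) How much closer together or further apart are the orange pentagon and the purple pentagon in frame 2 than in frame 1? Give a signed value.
-8

Distance in frame 1: 11. Distance in frame 2: 3.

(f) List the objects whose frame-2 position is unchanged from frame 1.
none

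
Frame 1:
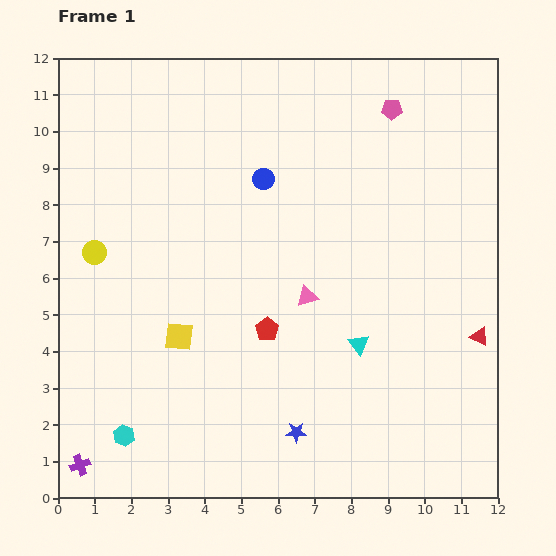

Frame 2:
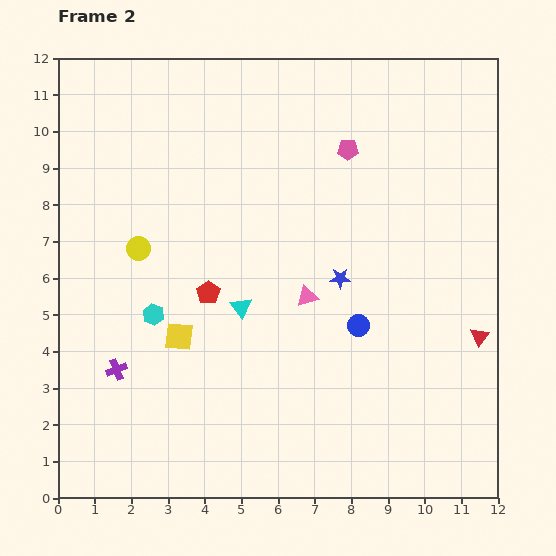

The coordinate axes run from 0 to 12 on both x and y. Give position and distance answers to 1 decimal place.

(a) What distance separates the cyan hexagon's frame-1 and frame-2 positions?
3.4

The cyan hexagon moved from (1.8, 1.7) to (2.6, 5.0), a distance of √(0.8² + 3.3²) ≈ 3.4.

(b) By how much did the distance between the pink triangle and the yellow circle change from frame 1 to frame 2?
-1.1

Distance in frame 1: 5.9. Distance in frame 2: 4.8.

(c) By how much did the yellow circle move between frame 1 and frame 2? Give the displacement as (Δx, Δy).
(1.2, 0.1)

The yellow circle was at (1.0, 6.7) in frame 1 and (2.2, 6.8) in frame 2.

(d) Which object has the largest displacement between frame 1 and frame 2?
the blue circle

(moved 4.8; next 4.4)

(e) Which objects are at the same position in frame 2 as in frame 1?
the red triangle, the yellow square, the pink triangle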